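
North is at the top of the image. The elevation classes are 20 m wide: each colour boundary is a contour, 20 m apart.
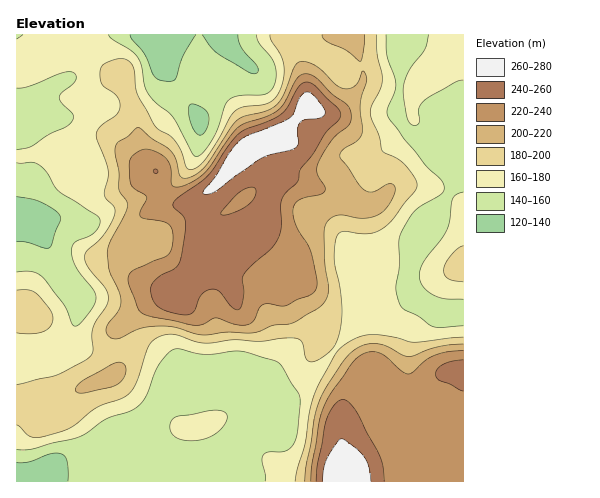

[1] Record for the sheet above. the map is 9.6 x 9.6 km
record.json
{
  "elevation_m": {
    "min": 120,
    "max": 280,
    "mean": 190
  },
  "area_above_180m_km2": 45.2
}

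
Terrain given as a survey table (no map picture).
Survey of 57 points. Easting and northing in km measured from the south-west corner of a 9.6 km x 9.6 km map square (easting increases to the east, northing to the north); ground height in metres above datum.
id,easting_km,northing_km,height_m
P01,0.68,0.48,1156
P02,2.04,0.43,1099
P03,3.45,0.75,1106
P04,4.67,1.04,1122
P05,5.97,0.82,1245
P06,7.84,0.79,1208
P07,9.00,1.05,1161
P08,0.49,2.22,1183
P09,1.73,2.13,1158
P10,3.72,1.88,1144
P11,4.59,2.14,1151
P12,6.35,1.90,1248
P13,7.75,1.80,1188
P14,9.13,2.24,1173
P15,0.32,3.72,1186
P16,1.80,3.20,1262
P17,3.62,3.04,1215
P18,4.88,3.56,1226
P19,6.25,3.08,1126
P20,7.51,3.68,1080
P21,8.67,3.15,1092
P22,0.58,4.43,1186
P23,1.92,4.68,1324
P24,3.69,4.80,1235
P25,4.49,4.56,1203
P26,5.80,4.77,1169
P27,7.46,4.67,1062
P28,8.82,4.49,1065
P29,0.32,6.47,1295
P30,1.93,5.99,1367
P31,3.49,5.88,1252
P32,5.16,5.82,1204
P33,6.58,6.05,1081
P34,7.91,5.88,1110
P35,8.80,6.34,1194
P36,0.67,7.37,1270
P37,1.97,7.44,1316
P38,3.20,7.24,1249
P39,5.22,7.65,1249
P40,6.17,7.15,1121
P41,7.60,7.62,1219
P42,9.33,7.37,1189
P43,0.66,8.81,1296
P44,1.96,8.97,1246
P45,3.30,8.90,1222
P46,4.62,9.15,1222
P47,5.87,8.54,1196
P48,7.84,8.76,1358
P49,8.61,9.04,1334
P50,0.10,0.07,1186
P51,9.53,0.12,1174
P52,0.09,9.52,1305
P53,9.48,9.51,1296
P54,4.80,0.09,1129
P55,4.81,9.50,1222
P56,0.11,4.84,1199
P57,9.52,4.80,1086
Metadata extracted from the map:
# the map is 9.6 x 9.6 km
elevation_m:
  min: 1040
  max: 1370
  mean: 1200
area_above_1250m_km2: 22.3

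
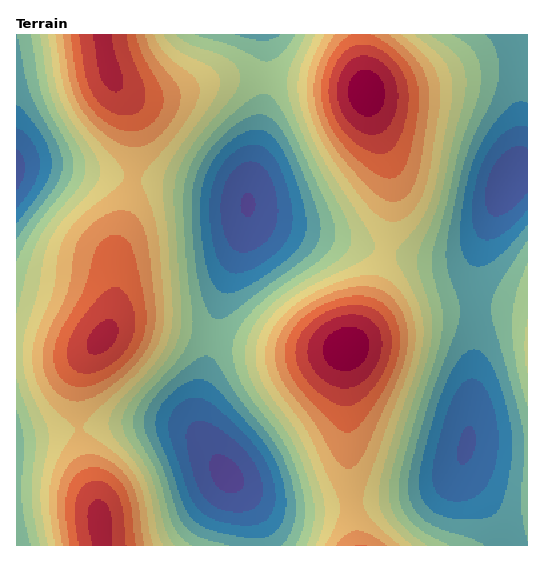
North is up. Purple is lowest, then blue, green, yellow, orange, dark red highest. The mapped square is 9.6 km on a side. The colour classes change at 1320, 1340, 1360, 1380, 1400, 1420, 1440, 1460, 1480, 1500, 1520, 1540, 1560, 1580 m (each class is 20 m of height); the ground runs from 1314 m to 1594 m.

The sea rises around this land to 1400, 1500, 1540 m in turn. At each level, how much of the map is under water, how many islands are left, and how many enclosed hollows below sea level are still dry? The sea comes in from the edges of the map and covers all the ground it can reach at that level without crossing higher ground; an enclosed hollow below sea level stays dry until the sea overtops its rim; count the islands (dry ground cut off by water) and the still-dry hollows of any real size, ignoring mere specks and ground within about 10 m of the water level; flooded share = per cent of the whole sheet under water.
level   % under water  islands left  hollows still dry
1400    22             0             1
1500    76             2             0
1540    91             3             0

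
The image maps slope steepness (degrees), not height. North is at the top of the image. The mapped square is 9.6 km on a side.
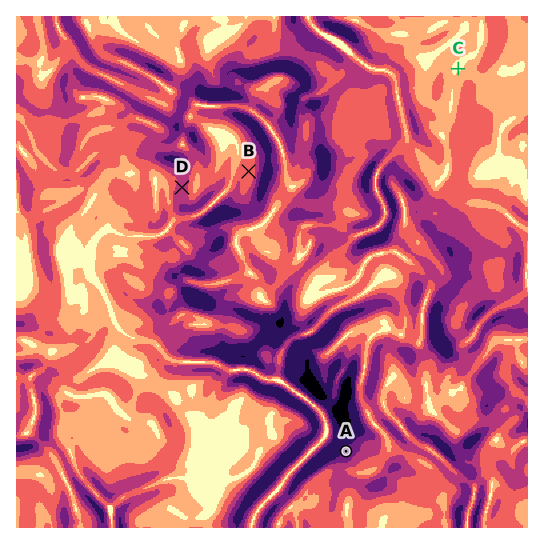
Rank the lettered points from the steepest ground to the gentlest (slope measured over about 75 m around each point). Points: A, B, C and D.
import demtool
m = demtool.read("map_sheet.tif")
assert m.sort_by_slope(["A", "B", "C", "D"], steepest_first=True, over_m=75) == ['A', 'D', 'B', 'C']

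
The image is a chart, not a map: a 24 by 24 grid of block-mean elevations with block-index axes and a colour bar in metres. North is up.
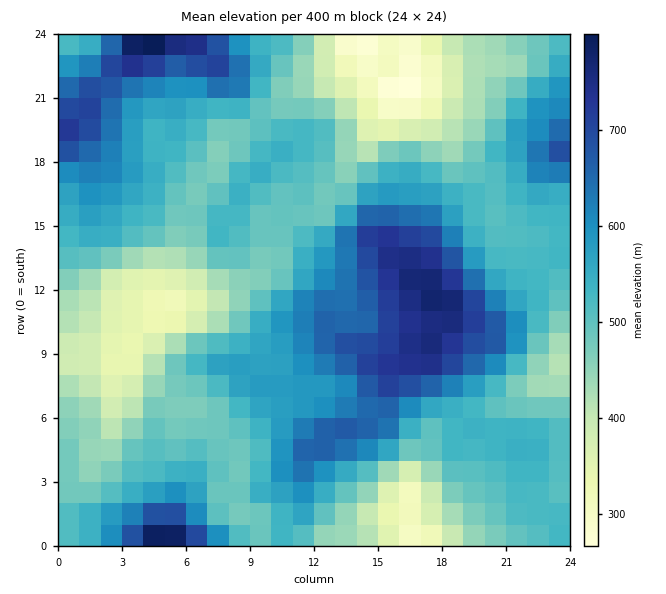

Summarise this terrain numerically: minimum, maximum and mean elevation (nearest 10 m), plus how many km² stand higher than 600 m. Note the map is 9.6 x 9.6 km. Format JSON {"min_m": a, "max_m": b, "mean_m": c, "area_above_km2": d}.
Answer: {"min_m": 260, "max_m": 830, "mean_m": 530, "area_above_km2": 21.7}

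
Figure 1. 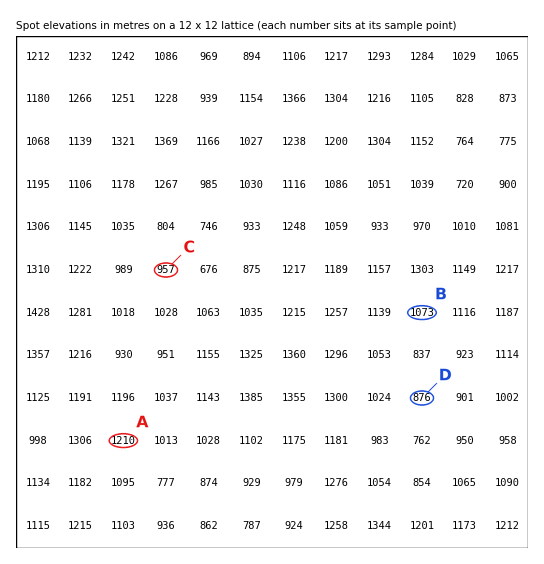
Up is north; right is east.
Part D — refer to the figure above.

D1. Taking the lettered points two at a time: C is below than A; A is above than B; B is above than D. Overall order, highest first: A B C D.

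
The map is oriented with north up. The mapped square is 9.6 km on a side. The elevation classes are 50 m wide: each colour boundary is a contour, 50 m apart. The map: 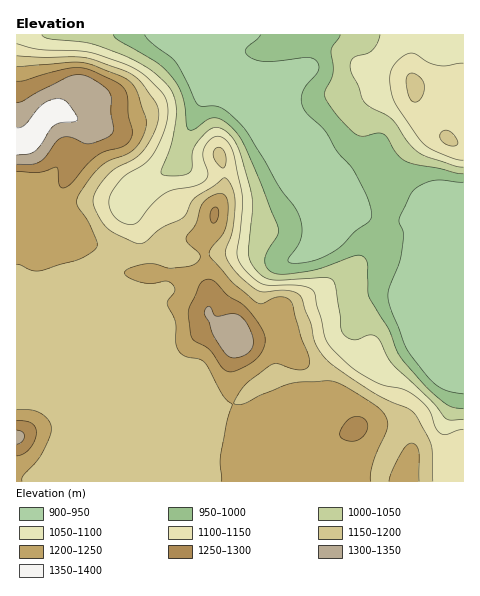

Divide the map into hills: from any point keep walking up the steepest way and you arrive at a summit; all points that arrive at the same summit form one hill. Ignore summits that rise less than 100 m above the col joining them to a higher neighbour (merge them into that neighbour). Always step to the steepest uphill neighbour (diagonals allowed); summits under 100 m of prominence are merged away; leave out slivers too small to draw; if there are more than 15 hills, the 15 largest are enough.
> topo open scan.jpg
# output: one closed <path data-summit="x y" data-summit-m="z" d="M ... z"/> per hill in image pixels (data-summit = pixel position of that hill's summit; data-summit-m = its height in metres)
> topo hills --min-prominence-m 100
<path data-summit="235 334" data-summit-m="1336" d="M241 75l31 76 0 5-20 11-32 7-23-1-10-5-8-7-10 8-31 18-11 12 0 9 6 14-1 17-6 9-17 12-7 8 5 16 0 197 338 1 3-16 4-6-2-1-4-11-1-21 11-32 8-44 0-84-13 0-6-4-2-6 0-17 5-7-2-21-11 0-39 11-11 0-24-8-18-38z"/><path data-summit="40 126" data-summit-m="1367" d="M218 34l-202 1 1 243 25 3 20-7 42-9 18-13 10-13 1-17-6-14 1-11 10-10 31-18 10-8 8 7 10 5 23 1 32-7 20-11 0-5-32-76-21-19z"/><path data-summit="416 87" data-summit-m="1161" d="M463 34l-243 0-1 22 16 12 108 109 18 38 24 8 11 0 50-12 0-4 5-4 13-3z"/><path data-summit="17 437" data-summit-m="1313" d="M103 265l-41 9-20 7-26-3 1 204 90-1 0-197-5-14z"/>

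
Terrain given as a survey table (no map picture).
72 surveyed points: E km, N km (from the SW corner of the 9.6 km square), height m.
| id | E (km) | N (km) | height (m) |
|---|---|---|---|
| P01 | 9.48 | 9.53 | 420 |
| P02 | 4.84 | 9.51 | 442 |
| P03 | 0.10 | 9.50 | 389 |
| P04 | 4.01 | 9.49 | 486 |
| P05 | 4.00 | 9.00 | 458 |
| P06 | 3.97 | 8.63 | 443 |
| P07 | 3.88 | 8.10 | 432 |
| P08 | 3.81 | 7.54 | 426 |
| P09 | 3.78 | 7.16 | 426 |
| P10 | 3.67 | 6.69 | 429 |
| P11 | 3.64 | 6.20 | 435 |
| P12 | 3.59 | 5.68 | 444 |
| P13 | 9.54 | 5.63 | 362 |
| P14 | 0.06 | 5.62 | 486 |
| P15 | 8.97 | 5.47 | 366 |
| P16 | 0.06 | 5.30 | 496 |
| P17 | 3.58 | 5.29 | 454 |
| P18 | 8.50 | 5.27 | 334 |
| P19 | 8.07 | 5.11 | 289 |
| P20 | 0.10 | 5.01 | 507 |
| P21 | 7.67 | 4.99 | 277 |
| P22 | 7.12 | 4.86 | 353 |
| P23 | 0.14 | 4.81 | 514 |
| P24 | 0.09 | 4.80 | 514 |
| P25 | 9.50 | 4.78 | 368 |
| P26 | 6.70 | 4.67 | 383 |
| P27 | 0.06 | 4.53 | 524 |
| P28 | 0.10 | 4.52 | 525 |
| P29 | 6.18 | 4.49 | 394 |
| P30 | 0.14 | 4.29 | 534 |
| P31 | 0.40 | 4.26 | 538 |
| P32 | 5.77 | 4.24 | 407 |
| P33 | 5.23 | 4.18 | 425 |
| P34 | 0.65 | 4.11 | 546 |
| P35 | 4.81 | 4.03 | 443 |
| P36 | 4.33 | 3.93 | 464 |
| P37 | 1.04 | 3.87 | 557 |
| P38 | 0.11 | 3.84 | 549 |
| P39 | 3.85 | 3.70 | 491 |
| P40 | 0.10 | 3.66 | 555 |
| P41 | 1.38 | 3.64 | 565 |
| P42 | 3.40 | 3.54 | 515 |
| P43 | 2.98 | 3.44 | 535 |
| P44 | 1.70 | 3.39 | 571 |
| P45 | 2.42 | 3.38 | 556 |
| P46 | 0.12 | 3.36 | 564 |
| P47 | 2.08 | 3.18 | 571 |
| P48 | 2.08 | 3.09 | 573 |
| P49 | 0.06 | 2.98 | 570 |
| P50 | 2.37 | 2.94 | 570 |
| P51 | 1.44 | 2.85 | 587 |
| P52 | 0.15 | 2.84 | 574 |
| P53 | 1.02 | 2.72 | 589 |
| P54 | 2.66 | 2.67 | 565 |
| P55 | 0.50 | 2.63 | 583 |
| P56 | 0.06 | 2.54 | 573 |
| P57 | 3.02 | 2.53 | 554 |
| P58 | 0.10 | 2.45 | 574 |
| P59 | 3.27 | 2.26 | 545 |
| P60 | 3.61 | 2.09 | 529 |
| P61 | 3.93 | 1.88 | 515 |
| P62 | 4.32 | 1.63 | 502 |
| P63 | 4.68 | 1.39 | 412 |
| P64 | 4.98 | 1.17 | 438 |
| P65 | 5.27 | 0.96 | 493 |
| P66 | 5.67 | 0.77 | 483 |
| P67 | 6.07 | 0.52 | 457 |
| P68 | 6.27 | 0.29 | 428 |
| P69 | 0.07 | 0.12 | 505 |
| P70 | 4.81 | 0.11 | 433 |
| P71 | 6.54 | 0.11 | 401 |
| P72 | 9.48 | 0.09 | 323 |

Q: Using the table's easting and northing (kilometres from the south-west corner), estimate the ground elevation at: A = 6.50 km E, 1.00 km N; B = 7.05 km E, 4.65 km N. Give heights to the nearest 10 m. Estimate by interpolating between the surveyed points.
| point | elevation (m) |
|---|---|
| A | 520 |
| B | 340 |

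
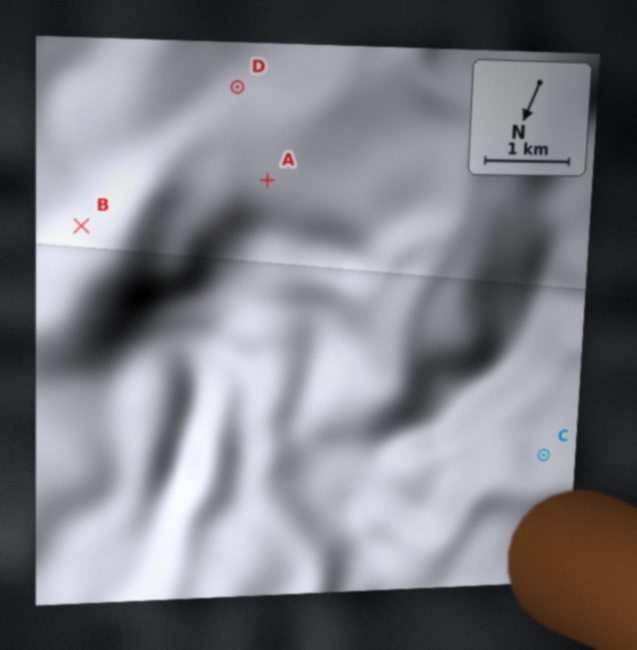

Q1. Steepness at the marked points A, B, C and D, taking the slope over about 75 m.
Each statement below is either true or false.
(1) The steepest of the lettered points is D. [false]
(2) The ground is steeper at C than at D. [true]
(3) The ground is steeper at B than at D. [true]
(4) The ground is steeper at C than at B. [true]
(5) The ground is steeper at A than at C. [false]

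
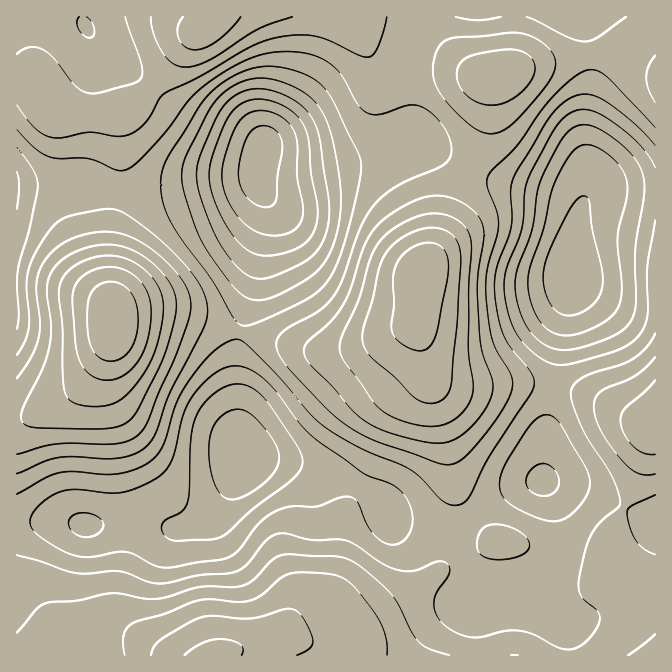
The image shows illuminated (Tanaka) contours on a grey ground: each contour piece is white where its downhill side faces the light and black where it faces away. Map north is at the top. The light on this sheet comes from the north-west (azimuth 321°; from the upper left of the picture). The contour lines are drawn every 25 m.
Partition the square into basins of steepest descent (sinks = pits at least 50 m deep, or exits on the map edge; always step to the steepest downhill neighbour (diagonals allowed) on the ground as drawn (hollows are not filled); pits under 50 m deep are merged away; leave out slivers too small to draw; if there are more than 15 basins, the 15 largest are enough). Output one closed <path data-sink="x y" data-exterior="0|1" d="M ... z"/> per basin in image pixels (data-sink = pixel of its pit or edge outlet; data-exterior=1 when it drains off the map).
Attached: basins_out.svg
<path data-sink="262 150" data-exterior="0" d="M655 16l-638 0-1 402 4 1 15-5 39-21 14-15 16-25 9-20 1-13 13-6 10-1 40 1 55 17 83 20 23 0 24-5 53-22 4-6 2-10 2-36 15-27 20-57 23-46 7-24 1-30 4-10 17-7 30-8 57-9 30 4 28 11z"/><path data-sink="572 272" data-exterior="0" d="M609 54l-29 2-40 7-30 8-17 7-4 10-1 30-7 24-23 46-20 57-15 27-2 38-3 18 18 77 12 38 8 47 15 28 21 20 12 4-12 2-54 27-23 18-38 24-16 14-15 27 1 2 309-1 0-585-19-9z"/><path data-sink="245 462" data-exterior="0" d="M165 313l-28 0-20 5-4 5 0 10-4 10-21 35-24 21-29 15-19 6 1 236 21 0 10-16 9-9 15-7 10-1 18 0 18 5 52 28 54 0 13-7 41-11 20 1 49 14 14-26 16-14 38-24 23-18 54-27 12-2-12-4-16-14-12-16-6-13-10-52-29-106-1-18-3 5-10 5-43 17-24 5-23 0-83-20-33-12z"/>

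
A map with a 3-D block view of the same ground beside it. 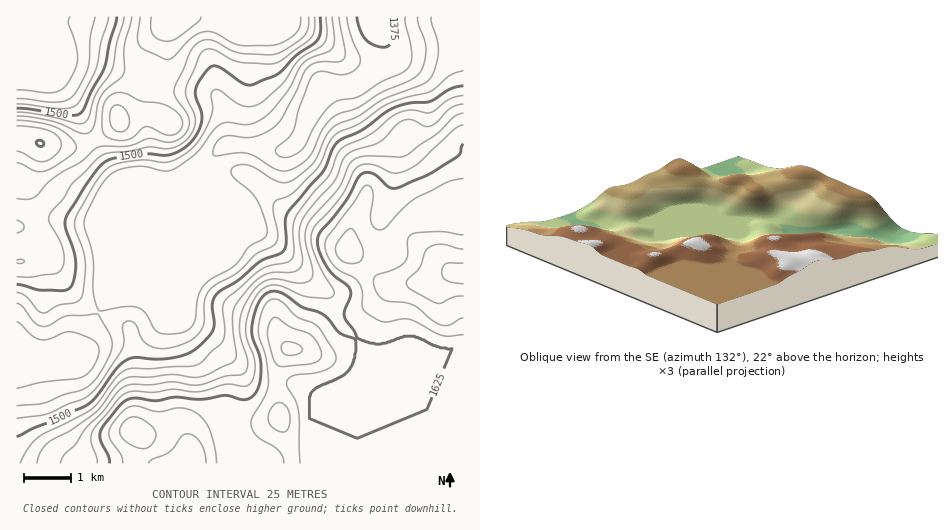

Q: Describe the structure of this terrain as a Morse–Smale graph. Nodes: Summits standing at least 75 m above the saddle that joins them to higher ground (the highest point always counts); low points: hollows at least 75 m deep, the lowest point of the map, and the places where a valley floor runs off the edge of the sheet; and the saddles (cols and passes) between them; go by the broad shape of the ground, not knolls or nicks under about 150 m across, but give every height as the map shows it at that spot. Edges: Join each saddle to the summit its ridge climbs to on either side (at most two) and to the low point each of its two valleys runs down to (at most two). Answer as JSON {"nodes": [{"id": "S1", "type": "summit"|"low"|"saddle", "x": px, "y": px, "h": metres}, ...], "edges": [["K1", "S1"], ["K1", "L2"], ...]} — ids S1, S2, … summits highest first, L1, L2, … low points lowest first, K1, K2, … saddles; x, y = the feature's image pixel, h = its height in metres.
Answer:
{"nodes": [
{"id": "S1", "type": "summit", "x": 462, "y": 274, "h": 1734},
{"id": "S2", "type": "summit", "x": 290, "y": 349, "h": 1705},
{"id": "S3", "type": "summit", "x": 40, "y": 144, "h": 1626},
{"id": "L1", "type": "low", "x": 374, "y": 25, "h": 1365},
{"id": "L2", "type": "low", "x": 36, "y": 67, "h": 1413},
{"id": "K1", "type": "saddle", "x": 356, "y": 340, "h": 1625},
{"id": "K2", "type": "saddle", "x": 91, "y": 140, "h": 1559},
{"id": "K3", "type": "saddle", "x": 98, "y": 312, "h": 1450},
{"id": "K4", "type": "saddle", "x": 211, "y": 159, "h": 1426}],
"edges": [["K1", "S1"], ["K1", "S2"], ["K1", "L1"], ["K2", "S3"], ["K2", "L1"], ["K2", "L2"], ["K3", "S2"], ["K3", "S3"], ["K3", "L1"], ["K4", "S1"], ["K4", "S3"], ["K4", "L1"]]}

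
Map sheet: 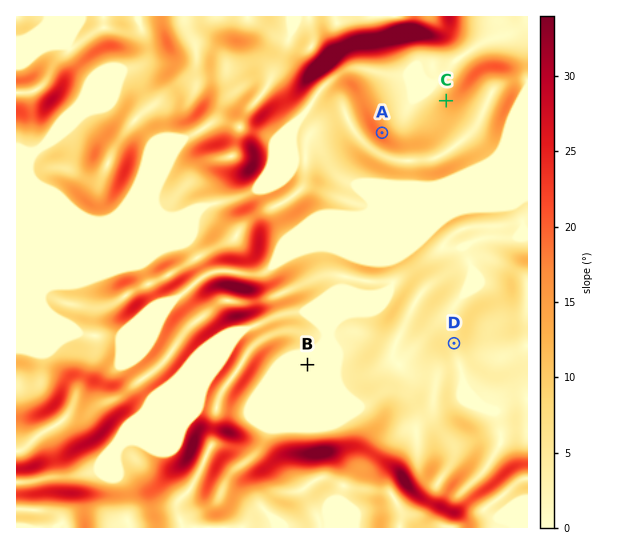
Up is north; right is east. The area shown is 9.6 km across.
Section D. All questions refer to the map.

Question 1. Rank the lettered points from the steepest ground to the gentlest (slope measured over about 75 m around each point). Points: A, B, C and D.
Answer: A C D B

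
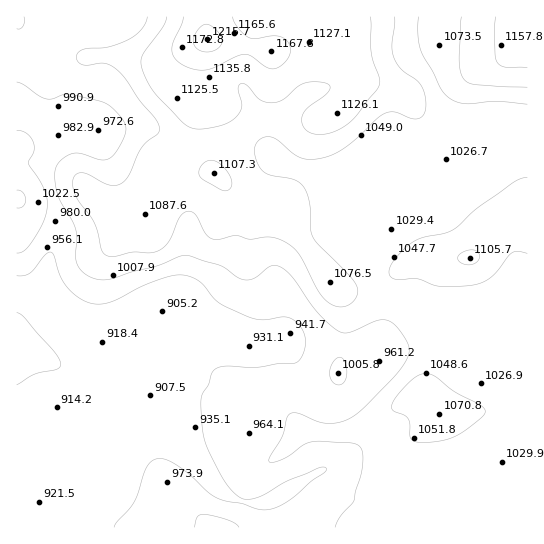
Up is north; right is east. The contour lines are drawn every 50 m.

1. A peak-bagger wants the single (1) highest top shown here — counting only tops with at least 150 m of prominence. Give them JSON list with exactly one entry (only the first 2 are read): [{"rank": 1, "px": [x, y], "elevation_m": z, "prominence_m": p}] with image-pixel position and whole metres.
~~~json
[{"rank": 1, "px": [207, 39], "elevation_m": 1216, "prominence_m": 337}]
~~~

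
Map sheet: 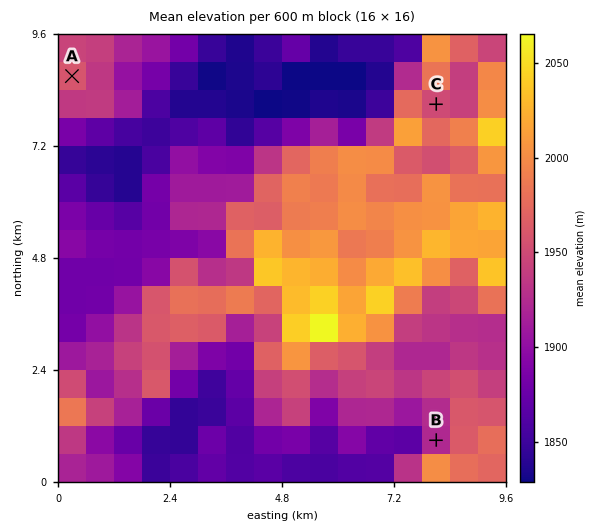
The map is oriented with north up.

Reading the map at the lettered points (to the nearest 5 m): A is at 1960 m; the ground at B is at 1920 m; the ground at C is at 1945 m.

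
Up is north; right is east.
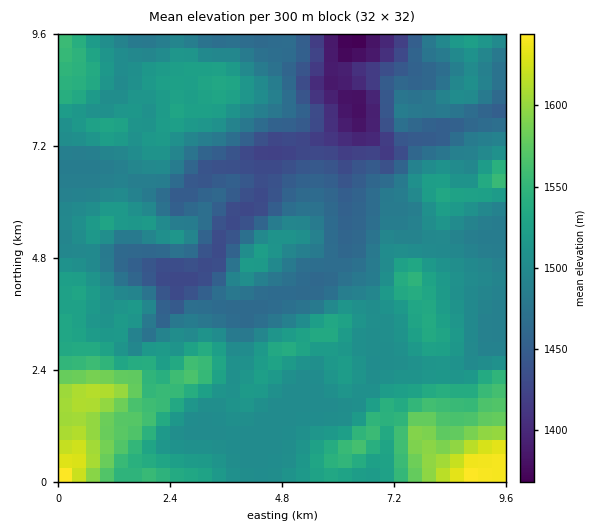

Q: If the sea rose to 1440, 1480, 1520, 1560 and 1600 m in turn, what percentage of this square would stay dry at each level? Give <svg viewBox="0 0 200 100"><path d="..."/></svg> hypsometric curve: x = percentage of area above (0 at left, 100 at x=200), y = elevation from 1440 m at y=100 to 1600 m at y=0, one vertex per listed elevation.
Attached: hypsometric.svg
<svg viewBox="0 0 200 100"><path d="M180 100l-39-25-86-25-38-25-10-25"/></svg>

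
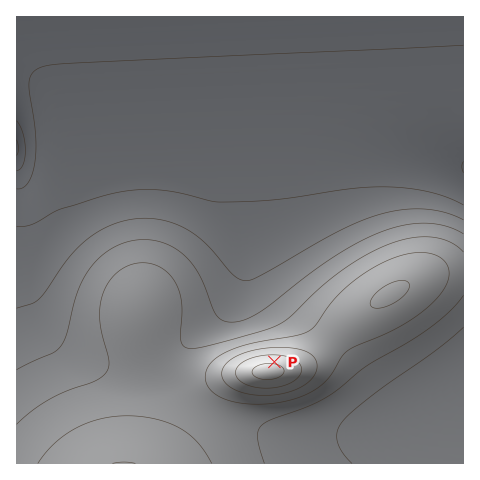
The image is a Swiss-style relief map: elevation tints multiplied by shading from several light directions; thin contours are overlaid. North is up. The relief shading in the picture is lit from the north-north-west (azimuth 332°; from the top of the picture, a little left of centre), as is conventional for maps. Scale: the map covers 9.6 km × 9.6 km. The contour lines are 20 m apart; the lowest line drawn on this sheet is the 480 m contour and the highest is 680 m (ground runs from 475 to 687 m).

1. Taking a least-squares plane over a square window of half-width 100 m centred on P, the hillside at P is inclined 5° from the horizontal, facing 7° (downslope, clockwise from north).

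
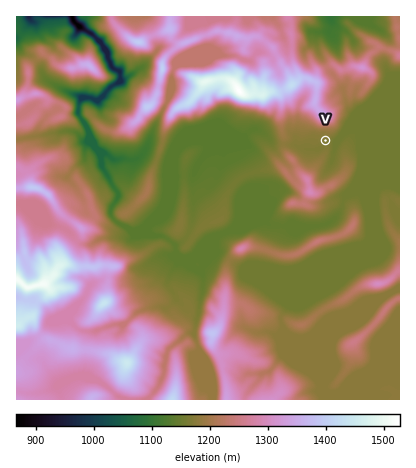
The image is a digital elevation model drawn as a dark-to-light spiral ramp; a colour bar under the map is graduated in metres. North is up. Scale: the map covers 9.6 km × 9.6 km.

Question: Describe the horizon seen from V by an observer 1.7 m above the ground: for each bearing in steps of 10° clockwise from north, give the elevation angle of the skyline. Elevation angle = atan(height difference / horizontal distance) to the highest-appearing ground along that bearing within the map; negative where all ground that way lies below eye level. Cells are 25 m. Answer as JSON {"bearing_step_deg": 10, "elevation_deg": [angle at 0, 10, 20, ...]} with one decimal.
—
{"bearing_step_deg": 10, "elevation_deg": [17.5, 14.5, 9.6, 5.6, 2.8, 0.8, -0.4, -0.4, -0.4, -0.4, -0.4, -0.4, -0.0, 0.6, 1.2, 1.7, 2.1, 2.9, 2.9, 4.5, 5.3, 5.6, 4.1, 3.1, 3.6, 2.5, 1.6, 0.7, 2.9, 4.6, 8.3, 8.7, 8.0, 9.0, 11.7, 16.5]}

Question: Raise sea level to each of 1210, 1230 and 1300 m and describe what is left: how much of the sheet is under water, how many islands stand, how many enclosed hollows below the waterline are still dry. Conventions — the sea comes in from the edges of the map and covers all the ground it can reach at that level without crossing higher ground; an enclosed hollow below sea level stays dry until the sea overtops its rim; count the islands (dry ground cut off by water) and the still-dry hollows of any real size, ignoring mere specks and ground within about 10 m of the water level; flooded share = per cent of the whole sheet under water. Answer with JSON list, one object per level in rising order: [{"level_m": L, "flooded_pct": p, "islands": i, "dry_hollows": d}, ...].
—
[{"level_m": 1210, "flooded_pct": 55, "islands": 4, "dry_hollows": 0}, {"level_m": 1230, "flooded_pct": 61, "islands": 3, "dry_hollows": 0}, {"level_m": 1300, "flooded_pct": 81, "islands": 1, "dry_hollows": 0}]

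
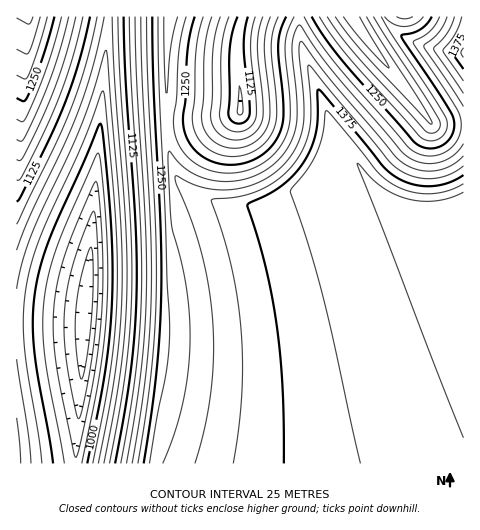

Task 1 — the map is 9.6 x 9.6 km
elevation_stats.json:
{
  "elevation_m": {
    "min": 880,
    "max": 1445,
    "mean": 1255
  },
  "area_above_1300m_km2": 44.1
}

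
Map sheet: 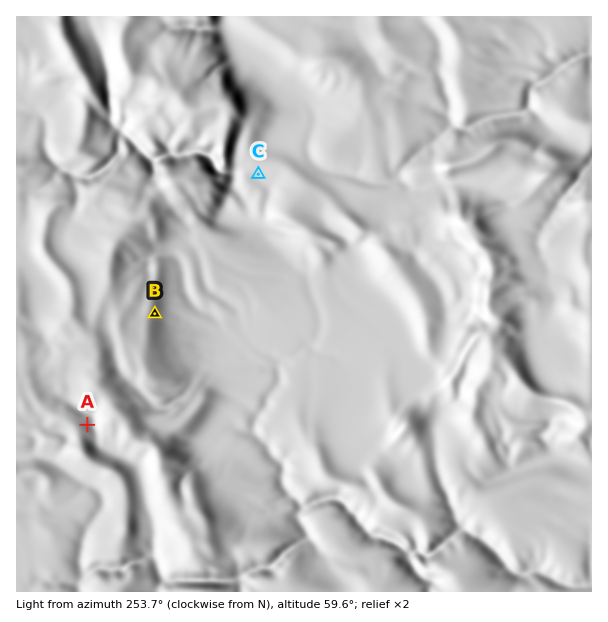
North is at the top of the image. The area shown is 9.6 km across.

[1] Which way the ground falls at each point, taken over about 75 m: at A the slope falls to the E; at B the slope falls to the E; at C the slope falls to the S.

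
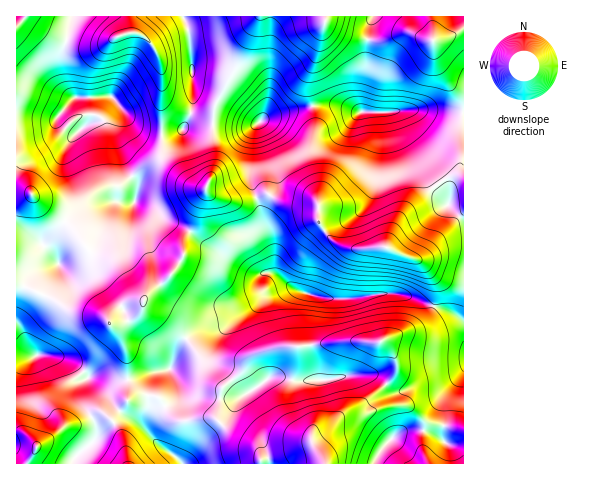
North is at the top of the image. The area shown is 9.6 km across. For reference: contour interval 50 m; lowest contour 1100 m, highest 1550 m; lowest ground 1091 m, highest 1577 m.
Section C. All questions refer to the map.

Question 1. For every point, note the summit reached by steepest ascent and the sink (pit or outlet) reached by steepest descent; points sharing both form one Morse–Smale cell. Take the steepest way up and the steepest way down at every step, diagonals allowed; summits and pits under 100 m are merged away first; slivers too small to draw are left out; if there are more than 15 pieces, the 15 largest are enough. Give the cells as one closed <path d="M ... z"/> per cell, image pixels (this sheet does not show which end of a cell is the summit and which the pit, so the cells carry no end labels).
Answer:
<path d="M292 288l-26 8-11 10-25 16-8 3-16 3-14 6-11 10-11 24 6 13-1 15-9 10-12 8-7 14 10 15 21 15 4 6 78 0-1-15-7-6-24-13-11-11 4-30 23-20 4-11 8-5 27-7 24 0 43-6 20 3 13-1 9 8 6 17-4 9-15 14-18 14-14 6-7 7 7-3 18 0 25-8 16 0 22 17 36 5-1-108-16-10-48-16-21 0-23 4-28 0-21-4z"/><path d="M354 340l-47 6-24 0-32 10-7 13-23 20-4 30 11 11 24 13 7 6 3 15 201 0 1-34-36-7-22-17-16 0-25 8-18 0-10 5 10-9 14-6 18-14 15-14 4-9-6-17-9-8-13 1z"/><path d="M337 105l-25 1 3 26-5 25 8 30 0 35 17 20 9 5 13 2 29-2 10-24 14-16 36-29 12-2 6 3 0-66-38-4-70 3z"/><path d="M111 96l-18 2-3 25-20 18 0 9 16 30 1 15-22 27 13 12 14 20 20 9 9 9 9 16 14 13 4-8 14-10 19-21 3-9 0-14 12-17 3-16 7-17-16-5-26-26-2-6-1-18-13-1-12-6z"/><path d="M207 191l-8 15-3 16-12 17 0 14-8 16-14 14-14 10-4 5-3 13-7 6-11 6-13 2 9 7 7 17 3 31 23-8 17-2 9-22 14-14 14-6 19-4 30-18 11-10 26-9-17-15-1-24-11-23-5-25-5-2-9 4-16-2-13-3z"/><path d="M372 16l-189 0 7 20 3 47-1 27-4 12 7-2 54 7 20-11 43-10-3-29 9-27 6-26 22 11 22 4z"/><path d="M270 194l-6 0-8 5 7 26 10 18 1 26 5 7 18 14 30 8 28 0 23-4 21 0 48 16 17 10-1-78-18 3-17 11-9 4-16-5-17-8-37 1-14-6-10-10-7-10 0-17-31-1z"/><path d="M463 30l-14 7-14 3-12-2-12-6-6 0-20 8-16-1-3 13 0 18-6 22 1 19 35 1 30-3 37 4z"/><path d="M134 32l-16 4-13 8-10 2-28-6-7 17 3 25 4 9 8 7 36-2 25 31 12 6 13 1 0-72-10-19-10-8z"/><path d="M92 98l-17 0-19 21-40-4 0 77 15 1 15 15 18 13 23-26-1-15-16-30 0-9 20-18z"/><path d="M182 16l-109 0-7 24 16 5 13 1 10-2 13-8 13-4 14 5 9 10 7 15 1 72 19-4 5-6 6-14 1-27-3-47-4-14z"/><path d="M195 120l-6 1-10 11-17 2 0 18 2 6 26 26 16 5 9 8 20 5 9 0 12-4-5-17 0-16 2-33 3-7-11 2z"/><path d="M312 106l-43 10-14 10-3 14-1 41 6 16 13-3 17 10 31 0 0-17-8-30 5-25 0-16z"/><path d="M45 295l-23 28 1 11 11 20 1 2 11-2 18 4 11 6 13 14 11-3 17 5 11 0-1-31-7-17-12-13-10-4-26-4z"/><path d="M67 222l-7 6-9 16 7 16 0 6-15 28 28 17 31 5 5 3 3 5 13-1 11-6 7-6 2-11-13-12-9-16-10-10-15-6-8-6-10-16z"/>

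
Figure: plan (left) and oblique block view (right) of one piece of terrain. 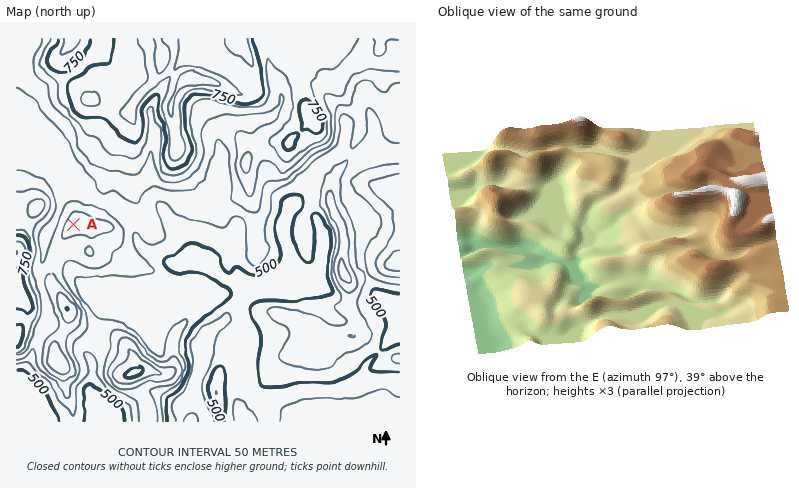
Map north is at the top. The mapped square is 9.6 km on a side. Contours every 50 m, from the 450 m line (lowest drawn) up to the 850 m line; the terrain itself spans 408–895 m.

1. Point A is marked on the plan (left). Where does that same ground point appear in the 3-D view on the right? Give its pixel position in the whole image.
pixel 608 158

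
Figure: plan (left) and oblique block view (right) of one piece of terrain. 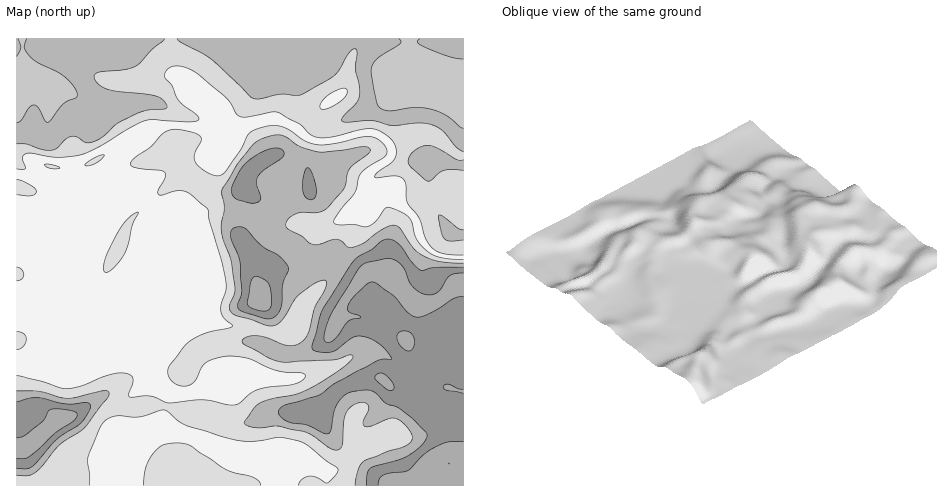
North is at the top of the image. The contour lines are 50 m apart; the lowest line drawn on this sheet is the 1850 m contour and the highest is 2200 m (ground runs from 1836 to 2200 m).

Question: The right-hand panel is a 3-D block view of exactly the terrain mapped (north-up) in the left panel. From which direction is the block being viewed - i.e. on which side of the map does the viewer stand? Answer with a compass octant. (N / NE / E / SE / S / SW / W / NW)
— SW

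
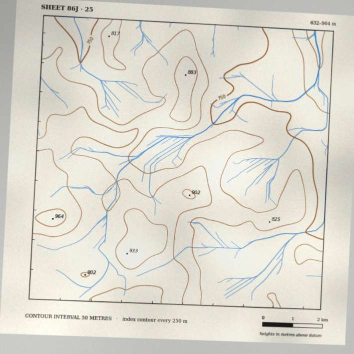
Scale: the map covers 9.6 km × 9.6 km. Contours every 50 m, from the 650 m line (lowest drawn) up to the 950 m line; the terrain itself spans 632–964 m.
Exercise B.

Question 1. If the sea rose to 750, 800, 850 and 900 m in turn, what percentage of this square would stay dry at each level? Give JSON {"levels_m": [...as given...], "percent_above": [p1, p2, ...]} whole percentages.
{"levels_m": [750, 800, 850, 900], "percent_above": [87, 49, 28, 7]}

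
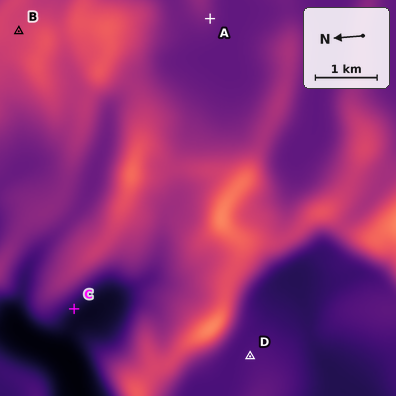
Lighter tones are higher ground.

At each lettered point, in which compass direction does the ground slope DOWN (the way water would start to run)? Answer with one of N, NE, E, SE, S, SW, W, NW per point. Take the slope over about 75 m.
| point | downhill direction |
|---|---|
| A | SW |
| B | NE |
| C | SW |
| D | NE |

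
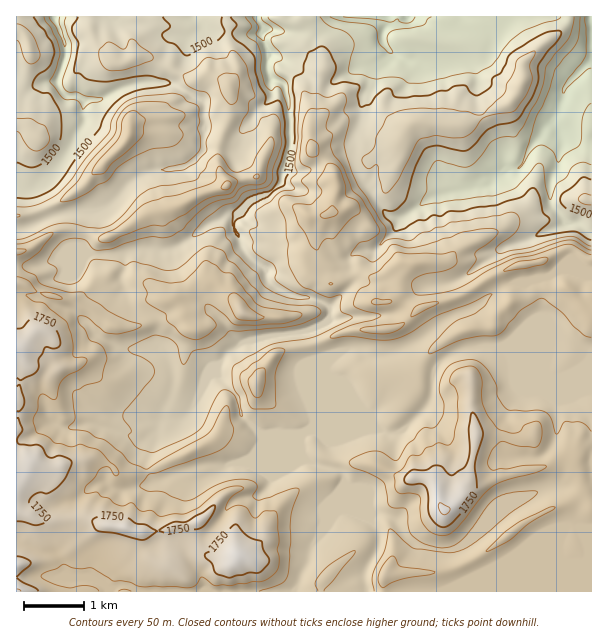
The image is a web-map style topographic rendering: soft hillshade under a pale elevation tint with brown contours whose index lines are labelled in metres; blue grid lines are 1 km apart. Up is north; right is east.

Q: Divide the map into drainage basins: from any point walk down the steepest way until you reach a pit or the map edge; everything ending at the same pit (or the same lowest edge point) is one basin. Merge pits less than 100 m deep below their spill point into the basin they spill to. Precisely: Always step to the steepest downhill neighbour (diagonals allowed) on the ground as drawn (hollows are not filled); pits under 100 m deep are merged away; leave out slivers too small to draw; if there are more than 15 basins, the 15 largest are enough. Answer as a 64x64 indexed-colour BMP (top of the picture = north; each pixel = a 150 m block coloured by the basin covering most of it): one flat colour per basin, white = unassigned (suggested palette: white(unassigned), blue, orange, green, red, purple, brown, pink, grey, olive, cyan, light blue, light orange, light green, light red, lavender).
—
<image width="64" height="64" href="data:image/bmp;base64,Qk12CAAAAAAAAHYAAAAoAAAAQAAAAEAAAAABAAQAAAAAAAAIAAATCwAAEwsAABAAAAAAAAAA////ALR3HwAOf/8ALKAsACgn1gC9Z5QAS1aMAMJ34wB/f38AIr28AM++FwDox64AeLv/AIrfmACWmP8A1bDFABERERERERERERERERERERERERERERERERERERERERERERERERERERERERERERERERERERERERERERERERERERERERERERERERERERERERERERERERERERERERERERERERERERERERERERERERERERERERERERERERERERERERERERERERERERERERERERERERERERERERERERERERERERERERERERERERERERERERERERERERERERERERERERERERERERERERERERERERERERERERERERERERERERERERERERERERERERERERERERERERERERERERERERERERERERERERERERERERERERERERERERERERERERERERERERERERERERERERERERERERERERERERERERERERERERERERERERERERERERERERERERERERERERERERERERERERERERERERERERERERERERERERERERERERERERERERERERERERERERERERERERERERERERERERERERERERERERERERERERERERERERERERERERERERERERERERERERERERERERERERERERERERERERERERERERERERERERERERERERERERERERERERERERERERERERERERERERERERERERERERERERERERERERERERERERERERERERERERERERERERERERERERERERERERERERERERERERERERERERERERERERERERERERERERERERERERERERERERERERERERERERERERERERERERERERERERERERERERERERERERERERERERERERERERERERERERERERERERERERERERERERERERERERERERERERERERERERERERERERERERERERERERERERERERERERERERERERERERERERERERERERERERERERERERERERERERERERERERERERERERERERERERERERERERERERERERERERERERERERERERERERERERERERERERERERERERERERERERERERERERERERERERERERERERERERERERERERERERERERERERERERERERERERERERERERERERERERERERERERERERERERERERERERERERERERERERERERERERERERERERERERERERERERERERERERERERERERERERERERERERERERERERERERERERERERERERERERERERERERERERERERERERERERERERERERERERERERERERERERERERERERERERERERERERERERERERERERERERERERERERERERERERERERERERERERERERERERERERERERERERERERERERERERERERERERERERERERERERERERERERERERERERERERERERERERERERERERERERERERERERERERERERERERERERERERERERERERERERERERERERERERERERERERERERERERERERERERERERERERERERERERERERERERERERERERERERERERERERERERERERERERERERERERERERERERERERERERERERERERERERERERERERERERERERERERERERERERERERERERERERERERERERERERERERERERERERERERERERERERERERERERERERERERERERERERERERERERERERERERERERERERERERERERERERERERERERERERERETMxERERERERERERERERERERERERERERERERERERERERMzMxEREREREREREREREREREREREREREREREREREREREzMzMxERERERERERERERERERERERERERERERERERERETMzMzMRERERERERERERERERERERERERERERERERERERMzMzMzEREREREREREREREREREREREREREREREREREREzMzMzMxERERERERERERERERIRERERERERERERERERETMzMzMzMRERERERERERERERIiIiERERERERERERERERMzMzMzMzERERERERERERERIiIiIiEREREREREREREREzMzMzMzMREREREREREREREiIiIiIhERERERERERERETMzMzMzMzERERERERERERESIiIiIiERERERERERERERMzMzMzMzMxERERERERERERIiIiIiIiIiIiEREREREREzMzMzMzMzMzEREREREREREiIiIiIiIiIiIiERERERETMzMzMzMzMzMxERERERERESIiIiIiIiIiIiIiERERERMzMzMzMzMzMzMRERERERERIiIiIiIiIiIiIiIhEREREzMzMzMzMzMzMzERERERERESIiIiIiIiIiIiIiERERETMzMzMzMzMzMxERERERERERIiIiIiIiIiIiIiIRERERMzMzMzMzMzMxEREREREREREiIiIiIiIiIiIiIhEREREzMzMzMzEREREREREREREREiIiIiIiIiIiIiIiIRERETMzMzMxEREREREREREREREiIiIiIiIiIiIiIiIiERERMzMzMzERERERERERERERESIiIiIiIiIiIiIiIiIhEREzMzMzERERERERERERERERIiIiIiIiIiIiIiIiIiIhETMzMzMREREREREREREREREiIiIiIiIiIiIiIiIiIiER"/>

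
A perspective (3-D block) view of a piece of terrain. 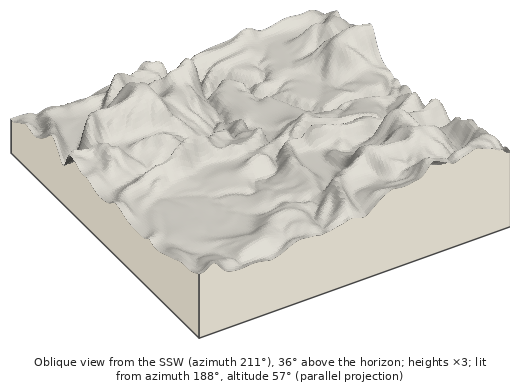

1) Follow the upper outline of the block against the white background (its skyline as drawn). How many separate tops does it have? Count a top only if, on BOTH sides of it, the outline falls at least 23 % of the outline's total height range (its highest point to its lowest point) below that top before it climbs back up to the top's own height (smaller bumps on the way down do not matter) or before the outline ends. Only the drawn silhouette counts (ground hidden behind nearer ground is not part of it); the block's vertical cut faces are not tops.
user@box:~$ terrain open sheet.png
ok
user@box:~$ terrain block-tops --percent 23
1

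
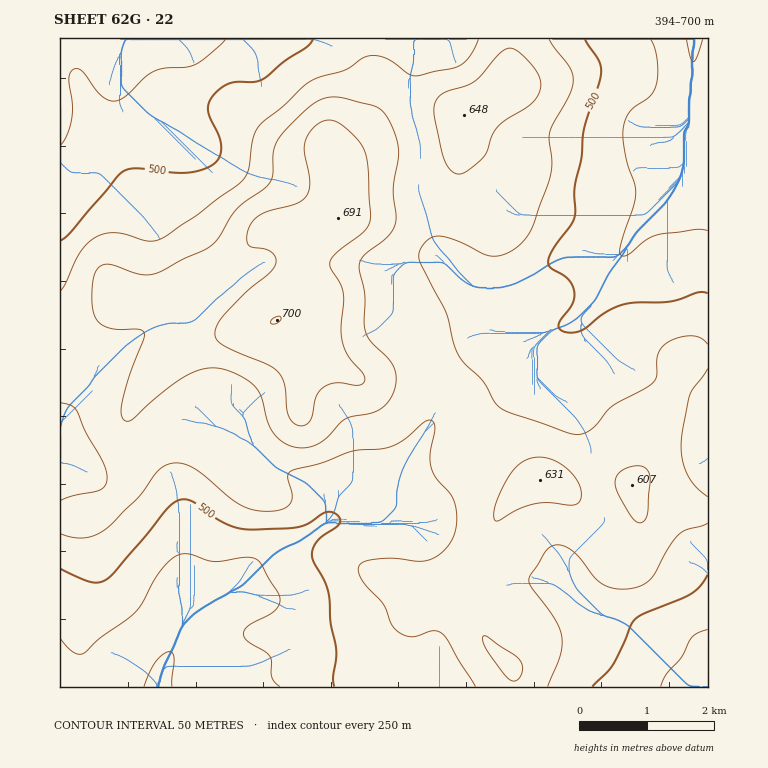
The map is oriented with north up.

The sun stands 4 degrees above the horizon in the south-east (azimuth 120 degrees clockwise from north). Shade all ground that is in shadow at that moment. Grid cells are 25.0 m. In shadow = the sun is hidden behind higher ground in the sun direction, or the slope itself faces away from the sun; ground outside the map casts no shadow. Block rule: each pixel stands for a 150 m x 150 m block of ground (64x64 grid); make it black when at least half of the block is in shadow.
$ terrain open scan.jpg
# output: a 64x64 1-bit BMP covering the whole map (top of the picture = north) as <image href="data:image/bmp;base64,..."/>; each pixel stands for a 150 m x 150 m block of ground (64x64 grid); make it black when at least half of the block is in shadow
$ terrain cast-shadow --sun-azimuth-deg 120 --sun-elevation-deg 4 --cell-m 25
<image width="64" height="64" href="data:image/bmp;base64,Qk0+AgAAAAAAAD4AAAAoAAAAQAAAAEAAAAABAAEAAAAAAAACAAATCwAAEwsAAAIAAAAAAAAA////AAAAAAAAAABgAAAAAAAAAPAAAAAAAAAB+AAAAAAAAAH4AAAAAAAAAfgBgAAAAAAA+AMAAAAAAADwAAAAAAAAAfAAAAAAAAAB8AAAAAAAAAHwAAAAAAAAAOAMAAAAAAAAAA4AAAAAAAAAHwAAAAAAAPA/gAAAAAAA8D+AAAAAAABgH8AAAAAAAAAfwAAAAAAAAAfgAADAAAAAA+AAAMAAAAAB+AAAwAAAAAH8AACAAAAAAP4AAAAAAAAA/gAAAAAAAAB8AAAAAAAAAAAAACAADAAAAAAAMAA8AAAAAAA8AD4AAAAAABwAfgAAAAAADgB8AAAAAAAHADAAAAAAAAAAAAAAAAAAAAAAAAAAAAAAAAAAAAAAAAAAAAAAAAAAAAHAAAAAAADAA/AAAAAGAOAD+AAAAAYM8AH8AAAAAwzwMP4AAAAADPD4PgAAAAAA8f4AAAAAAADx/4AAAAAAAPP/wAAAAAAA///AAAAAAAD//+AAAAAAAP//+EAAAAAA////4AAAAADz///gAAAAAOP//+AAAAAAA///wAAAAAAH///AAAAAAAf//8AEAAAAB///wAwAAAAP///AHgAAAAf//8AeAAAAA///4D4AAAAB///gPwAAAAD//+B/wAAAAf//8H/gAAAD///w//AAAAP///D/8AAAB///8H/wAAAH///wP/AAAA=="/>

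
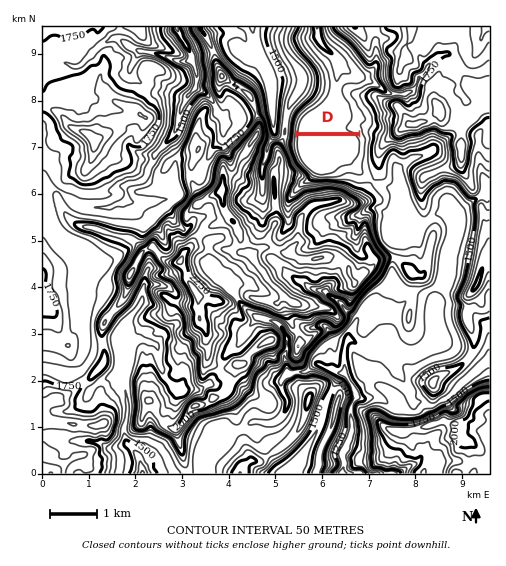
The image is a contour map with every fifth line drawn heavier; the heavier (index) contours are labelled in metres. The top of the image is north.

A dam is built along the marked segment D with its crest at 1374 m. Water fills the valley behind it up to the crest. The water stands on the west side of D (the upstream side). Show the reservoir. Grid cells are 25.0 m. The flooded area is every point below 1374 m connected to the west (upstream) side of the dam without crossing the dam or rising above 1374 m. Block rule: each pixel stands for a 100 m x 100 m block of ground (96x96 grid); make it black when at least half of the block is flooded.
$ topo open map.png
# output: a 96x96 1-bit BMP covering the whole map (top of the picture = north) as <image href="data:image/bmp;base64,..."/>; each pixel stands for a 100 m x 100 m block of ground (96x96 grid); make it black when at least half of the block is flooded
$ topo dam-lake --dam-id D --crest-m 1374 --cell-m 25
<image width="96" height="96" href="data:image/bmp;base64,Qk2+BAAAAAAAAD4AAAAoAAAAYAAAAGAAAAABAAEAAAAAAIAEAAATCwAAEwsAAAIAAAAAAAAA////AAAAAAAAAAAAAAAAAAAAAAAAAAAAAAAAAAAAAAAAAAAAAAAAAAAAAAAAAAAAAAAAAAAAAAAAAAAAAAAAAAAAAAAAAAAAAAAAAAAAAAAAAAAAAAAAAAAAAAAAAAAAAAAAAAAAAAAAAAAAAAAAAAAAAAAAAAAAAAAAAAAAAAAAAAAAAAAAAAAAAAAAAAAAAAAAAAAAAAAAAAAAAAAAAAAAAAAAAAAAAAAAAAAAAAAAAAAAAAAAAAAAAAAAAAAAAAAAAAAAAAAAAAAAAAAAAAAAAAAAAAAAAAAAAAAAAAAAAAAAAAAAAAAAAAAAAAAAAAAAAAAAAAAAAAAAAAAAAAAAAAAAAAAAAAAAAAAAAAAAAAAAAAAAAAAAAAAAAAAAAAAAAAAAAAAAAAAAAAAAAAAAAAAAAAAAAAAAAAAAAAAAAAAAAAAAAAAAAAAAAAAAAAAAAAAAAAAAAAAAAAAAAAAAAAAAAAAAAAAAAAAAAAAAAAAAAAAAAAAAAAAAAAAAAAAAAAAAAAAAAAAAAAAAAAAAAAAAAAAAAAAAAAAAAAAAAAAAAAAAAAAAAAAAAAAAAAAAAAAAAAAAAAAAAAAAAAAAAAAAAAAAAAAAAAAAAAAAAAAAAAAAAAAAAAAAAAAAAAAAAAAAAAAAAAAAAAAAAAAAAAAAAAAAAAAAAAAAAAAAAAAAAAAAAAAAAAAAAAAAAAAAAAAAAAAAAAAAAAAAAAAAAAAAAAAAAAAAAAAAAAAAAAAAAAAAAAAAAAAAAAAAAAAAAAAAAAAAAAAAAAAAAAAAAAAAAAAAAAAAAAAAAAAAAAAAAAAAAAAAAAAAAAAAAAAAAAAAAAAAAAAAAAAAAAAAAAAAAAAAAAAAAAAAAAAAAAAAAAAAAAAAAAAAAAAAAAAAAAAAAAAAAAAAAAAAAAAAAAAAAAAAAAAAAAAAAAAAAAAAAAAAAAAAAAAAAAAAAAAAAAAAAAAAAAAAAAAAAAAAAAAAAAAAAAAAAAAAAAAAAAAAAAAAAAAAAAAAAAAAAAAAAAAAAAAAAAAAAAAAPwAAAAAAAAAAAAAAf/AAAAAAAAAAAAAA//AAAAAAAAAAAAAB//AAAAAAAAAAAAAB//AAAAAAAAAAAAAD//gAAAAAAAAAAAAD//gAAAAAAAAAAAAD//gAAAAAAAAAAAAB//AAAAAAAAAAAAAAAAAAAAAAAAAAAAAAAAAAAAAAAAAAAAAAAAAAAAAAAAAAAAAAAAAAAAAAAAAAAAAAAAAAAAAAAAAAAAAAAAAAAAAAAAAAAAAAAAAAAAAAAAAAAAAAAAAAAAAAAAAAAAAAAAAAAAAAAAAAAAAAAAAAAAAAAAAAAAAAAAAAAAAAAAAAAAAAAAAAAAAAAAAAAAAAAAAAAAAAAAAAAAAAAAAAAAAAAAAAAAAAAAAAAAAAAAAAAAAAAAAAAAAAAAAAAAAAAAAAAAAAAAAAAAAAAAAAAAAAAAAAAAAAAAAAAAAAAAAAAAAAAAAAAAAAAAAAAAAAAAAAAAAAAAAAAAAAAAAAAAAAAAAAAAAAAAAAAAA="/>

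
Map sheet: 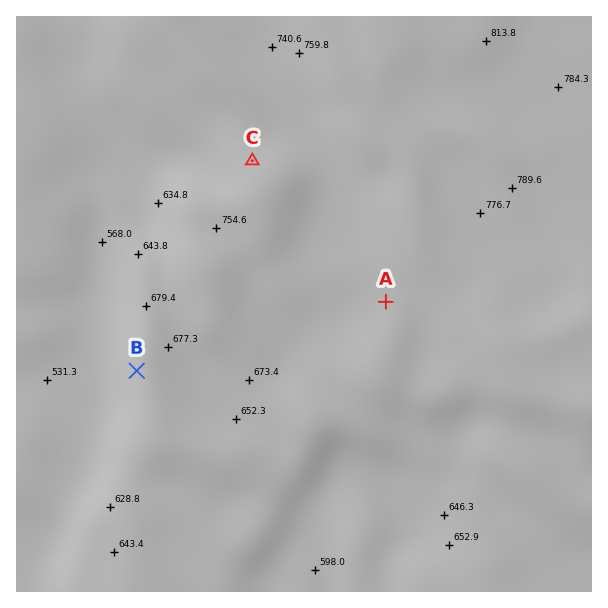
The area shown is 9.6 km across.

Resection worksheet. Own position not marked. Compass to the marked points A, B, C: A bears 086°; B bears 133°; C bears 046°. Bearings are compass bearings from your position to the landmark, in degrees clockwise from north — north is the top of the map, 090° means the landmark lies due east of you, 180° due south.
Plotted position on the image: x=85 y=323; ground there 540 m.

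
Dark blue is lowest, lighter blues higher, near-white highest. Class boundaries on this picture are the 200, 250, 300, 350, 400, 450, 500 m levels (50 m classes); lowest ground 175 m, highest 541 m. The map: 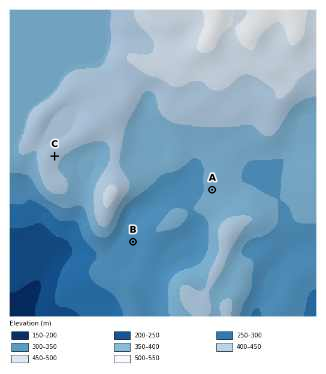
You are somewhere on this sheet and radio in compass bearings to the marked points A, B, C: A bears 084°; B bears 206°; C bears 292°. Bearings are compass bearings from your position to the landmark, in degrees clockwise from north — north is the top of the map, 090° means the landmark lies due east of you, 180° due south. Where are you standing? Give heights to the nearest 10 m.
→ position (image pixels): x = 155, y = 196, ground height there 320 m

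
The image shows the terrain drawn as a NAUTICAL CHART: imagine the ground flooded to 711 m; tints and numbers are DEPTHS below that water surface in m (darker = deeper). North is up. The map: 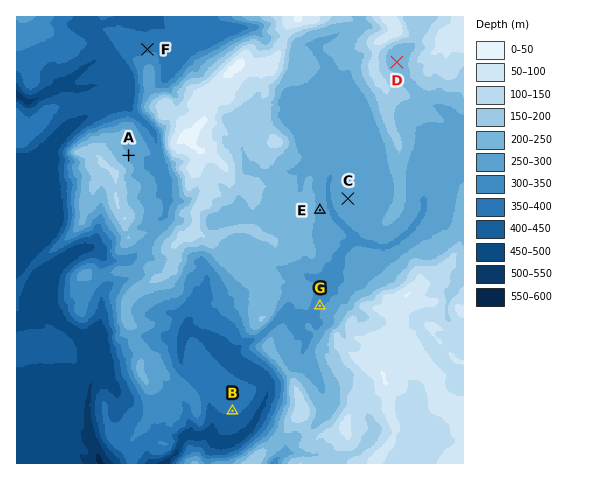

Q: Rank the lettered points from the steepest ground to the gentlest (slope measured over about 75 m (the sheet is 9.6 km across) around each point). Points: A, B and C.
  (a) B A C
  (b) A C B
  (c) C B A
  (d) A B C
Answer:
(d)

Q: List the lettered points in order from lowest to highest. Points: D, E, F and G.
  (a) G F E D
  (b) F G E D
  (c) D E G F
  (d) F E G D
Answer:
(b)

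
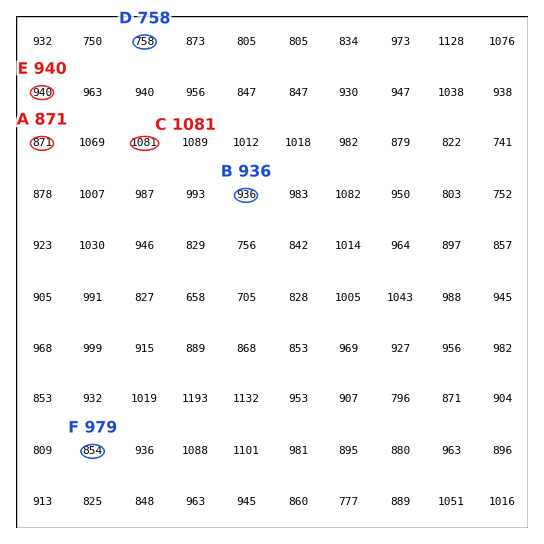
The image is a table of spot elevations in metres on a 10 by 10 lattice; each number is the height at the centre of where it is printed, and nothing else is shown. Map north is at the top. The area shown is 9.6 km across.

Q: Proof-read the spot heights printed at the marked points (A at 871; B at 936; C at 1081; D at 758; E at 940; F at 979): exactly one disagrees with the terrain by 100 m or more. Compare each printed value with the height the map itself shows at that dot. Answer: F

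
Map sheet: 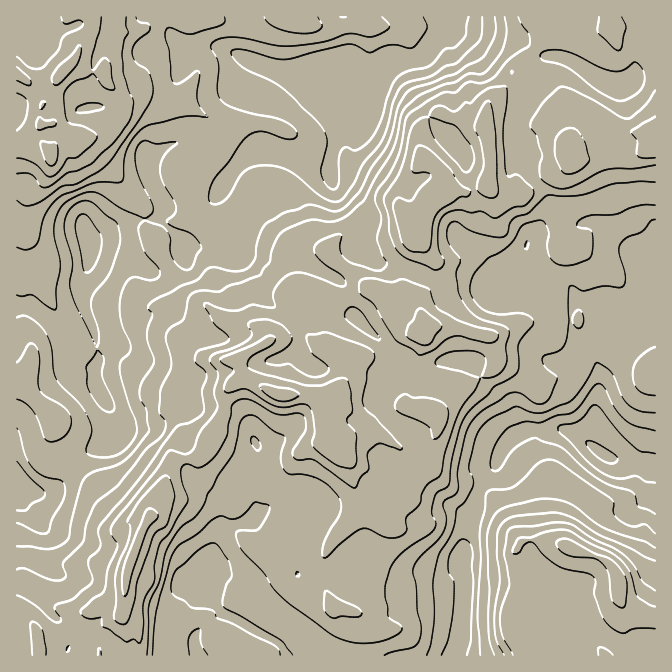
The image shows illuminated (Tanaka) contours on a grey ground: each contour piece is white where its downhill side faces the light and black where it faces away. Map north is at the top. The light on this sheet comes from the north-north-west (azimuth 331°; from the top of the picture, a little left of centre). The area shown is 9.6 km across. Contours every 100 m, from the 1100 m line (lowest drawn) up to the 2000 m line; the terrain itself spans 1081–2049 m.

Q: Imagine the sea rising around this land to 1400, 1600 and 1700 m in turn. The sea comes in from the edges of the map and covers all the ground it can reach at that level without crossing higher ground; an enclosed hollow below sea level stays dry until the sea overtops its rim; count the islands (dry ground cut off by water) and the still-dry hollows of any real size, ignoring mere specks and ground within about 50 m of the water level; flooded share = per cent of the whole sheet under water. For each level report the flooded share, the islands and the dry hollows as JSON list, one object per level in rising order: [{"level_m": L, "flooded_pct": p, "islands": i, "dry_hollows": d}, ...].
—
[{"level_m": 1400, "flooded_pct": 18, "islands": 0, "dry_hollows": 0}, {"level_m": 1600, "flooded_pct": 48, "islands": 0, "dry_hollows": 0}, {"level_m": 1700, "flooded_pct": 63, "islands": 0, "dry_hollows": 0}]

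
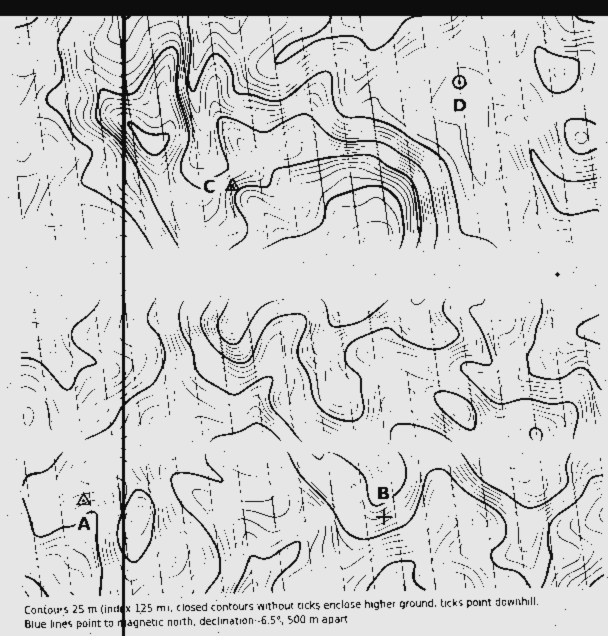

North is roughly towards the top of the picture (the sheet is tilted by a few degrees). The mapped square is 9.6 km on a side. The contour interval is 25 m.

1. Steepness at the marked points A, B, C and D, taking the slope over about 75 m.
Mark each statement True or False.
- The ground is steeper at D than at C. False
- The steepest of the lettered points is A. False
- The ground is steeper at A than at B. False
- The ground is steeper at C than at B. True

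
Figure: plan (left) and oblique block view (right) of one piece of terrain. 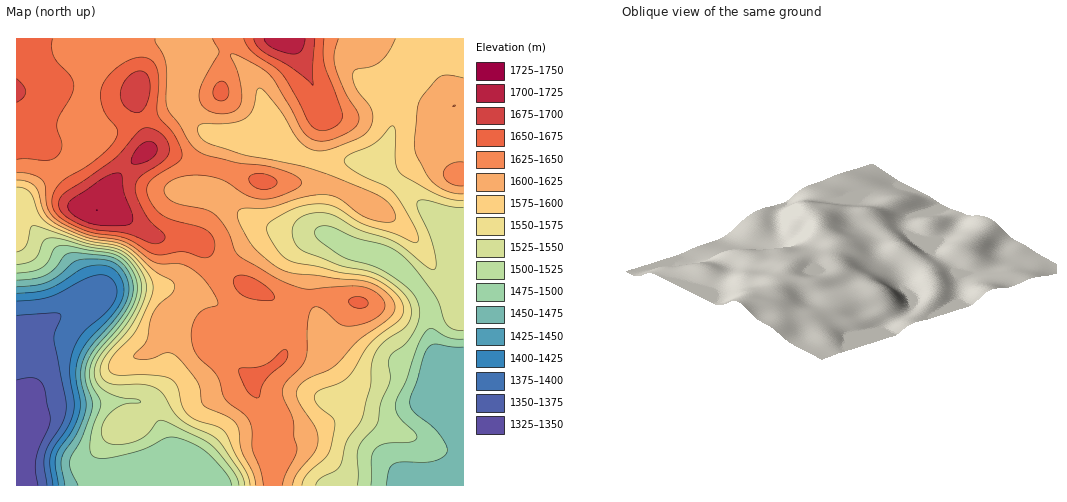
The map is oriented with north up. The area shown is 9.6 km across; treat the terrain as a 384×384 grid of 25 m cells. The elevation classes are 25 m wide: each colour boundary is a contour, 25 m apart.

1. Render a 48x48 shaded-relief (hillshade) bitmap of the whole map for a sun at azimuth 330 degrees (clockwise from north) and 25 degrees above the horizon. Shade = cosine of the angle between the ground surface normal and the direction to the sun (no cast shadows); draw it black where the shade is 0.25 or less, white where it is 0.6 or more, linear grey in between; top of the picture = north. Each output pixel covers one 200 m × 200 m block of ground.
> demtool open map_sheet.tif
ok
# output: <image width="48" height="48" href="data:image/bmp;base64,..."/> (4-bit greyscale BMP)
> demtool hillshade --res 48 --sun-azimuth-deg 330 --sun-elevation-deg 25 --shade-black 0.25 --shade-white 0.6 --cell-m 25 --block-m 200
<image width="48" height="48" href="data:image/bmp;base64,Qk32BAAAAAAAAHYAAAAoAAAAMAAAADAAAAABAAQAAAAAAIAEAAATCwAAEwsAABAAAAAAAAAAAAAAABEREQAiIiIAMzMzAERERABVVVUAZmZmAHd3dwCIiIgAmZmZAKqqqgC7u7sAzMzMAN3d3QDu7u4A////AHiZmXZmd3d3d3d3d4mXUzRWZmZmZ3d3d4iaqXZmZ3d3d3d3d3iIZDNFZmZmZ3d3d3iruodlVVZnd3d2Z3iIdUM0VmZmZmZmd3is3Kh1RERVZmZmd4iIh1RFVVVVVVZmd3it7sqGVDNEVVVWeJh3d3ZVVVVVVmZnd3eb3tyodVREVERFeJh2Z3dmVURWZ3d3d3eJvd26mHZlVURFZ4h2Z3d3ZVVWeIiId3d4q93LqZh3ZmVVZnd3d3iIdmVWeIiHd3iImruqmYh3d3d2Zmd3d3eIh2VVZnh3d3eIiamHZmZ3eIiHd3d3ZmZnd3ZVVWd3d3d4ial1REVWeIiIiHd2VVVVZmZlVFd3d2Z4ibuWVDRFZ3d3iId2VERVVWZmZUZ3d2Z3is3KdVRVZ3d3eIiHVEVVVVVmZUV3d2Z3is79uHZmZ3d3eJmYdVZmVURWZUV3d3d3ic7/65h3d3h3eImph2Z3ZUREVURWZXd4ib3//rmHd4iIeIiJh2Z3ZUMjRERVQ3d4iavv/9qHd4mYh3eIh2Z3dkMiI0RVVHd3iJrO/+yoiImYh3d3h2Z3dlQiI0VndmZmeIms//25iImYd2Znd3Z3dmVDNEV4iEREVnia3/7KmZiIdmZnd3d3iHdmZmZ4iCIiNFZ4rN26mIiHd2Z3iIiJqqmZiId3iBEREkVWiruoiIh3iIiJmZmqvMy6qYd3dyIREjNFZ4h2Znd3iZmZqqu7zd3KmHZndzMzMiIiNVVURWZniZmZmqu7vMuph2Znd0REMyAAATRDRFZmeJmYiaqqqZmHdmZnd1VUMQAAACRERWZmd4iIiImZiHZlVVZnd2ZTEAAAACVmZ3h3d3d3d3eHdlQzRWZ3d3ZTEAAAAkZ4iImId3d2ZmZmZUMzRnd3d4dkMiNERWeJmZmYd2ZVVURVVUREVnd3d4iHd3d3ZneImZmYdmVDMzM0RWZnd3ZlVHiaqqmYd3d4iIiIdlQzIiM0VniIh2ZUMlaKvMupdmZmd3d3dmVEM0RVeJmZh2VUMzRoq8y6hlRFVmZmZ3d3Zmd4iZmYhmZmZTRXiavLp1MjRVZneJqqqZmZmZiId3eIiFVmd4m8uXQyNWeImru7qpiHd4d4iHeJqmd3d3iau6dURXiaqqqpmIZVVWZ4iIeJmnd3d3eJq7qHZ3iZmYiHd2VDM0VniYd3iHd3d3d4iquoh3eId3d3h2VDMzRWiZh2Z3d3d3d3eImZiHZlVWd3h3ZVRERWeJh2ZmZmd3d3d3d4iHZURFZ3d4dmZmZmeJmHZmZmZneId2VWeIdlRFV3d4d2d3d3eJmYd3d2ZneIiHZFZ4iHVVZ3d3d3d4h3eImZmHd3d3eJmYdUZ4qYdmZ3d3d3d3d3eImZmXiHd3iJqphlZ4mph2Znd3d3d3Znd4iJmXeIiIiZqql2Z3mql2ZWZmZmZmZmd3iIiHd3iIiJqrqHZ3iZh2VEVVVmZmZmZ3iIiHd3d4iImaqXd3iIh2ZVVVVVZmZmZ3eId3d3d3d3iJmId3iId3ZlVVVVZmZmZ3d3dw=="/>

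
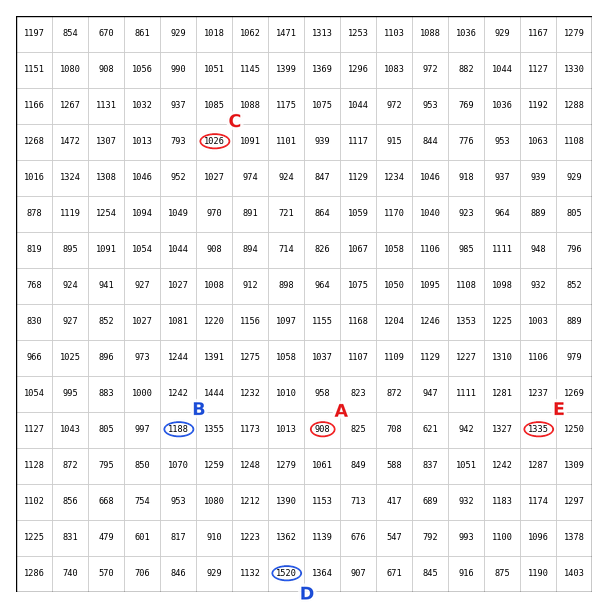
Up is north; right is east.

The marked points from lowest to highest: A C B E D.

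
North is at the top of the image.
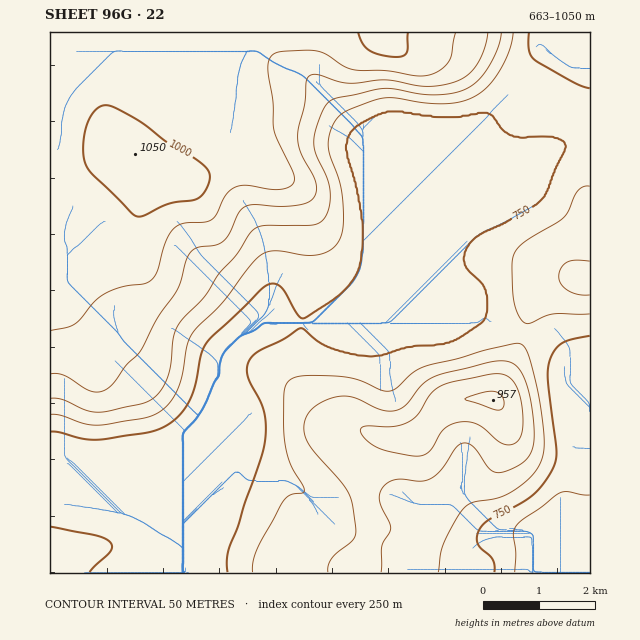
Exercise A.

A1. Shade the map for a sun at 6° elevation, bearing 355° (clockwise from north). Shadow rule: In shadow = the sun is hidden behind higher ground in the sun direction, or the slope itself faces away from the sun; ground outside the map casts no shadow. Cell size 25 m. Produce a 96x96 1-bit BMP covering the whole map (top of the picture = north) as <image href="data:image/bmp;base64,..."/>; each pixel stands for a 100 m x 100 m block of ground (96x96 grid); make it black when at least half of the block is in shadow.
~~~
<image width="96" height="96" href="data:image/bmp;base64,Qk2+BAAAAAAAAD4AAAAoAAAAYAAAAGAAAAABAAEAAAAAAIAEAAATCwAAEwsAAAIAAAAAAAAA////AAAAAAAAAAAAAAAAAAAAAAAAAAAAAAAAAAAADAAAAAAAAAAAAAAADAAAAAAAAAAAAAAAHgAAAAAAAAAAAAAAPgAAAAAAAAAAAAAA/wAAAAAAAAAAAAAD/wAAAAAAAAAAAAAH/4AAAAAAAAAAAAAP/4AAAAAAAAAAAAAP/8AAAAAAAAAAAAAf/+MAAAAAAAAAAAAf//8AAAAAAAAAAAAP//8AAAAAAAAAAAAH//8AAAAAAAAAAAAD//8AYAAAAAAAAeAB/8MB/AAAAAAAA/AAf4AH/4AAAAAAB/AAf4A//+AAAAAAD/BAfwB///AAAAAAH/DwfgB///gAAAAAH/H4fAB///gAAAAAH8H4eAD///wAAAAAAAP8YAD///4AAAAAAAP8AAD///4AAAAAAAP8AAD///4AAAAAAAP+AAD///4AAAAAAAP+AAD///8AAAAAAAP8AAD///8AAAAAAAP8AAD///8AAAAAAABgAAD///4AAAAAAAAAAAD+B/4AAAAAAAAAAADwABwAAAAAAAAAAACAAAAAAAAAAAAAAAAAAAAAAAAAAAAAAAAAAAAAAAAAAAAAAAAAAAAAAAAAAAAAAAAAAAAQAAAAAAAAAAAAAAA4AAAAAAAAAAEAAAB8AAAAAAAAAAcAAAB+AAAAAAAAAA8AAAD+AAAAAAAAAB8AAAD/AAAAAAAAAD8AAAD/AAAAAAAAAH8AAAD/gAAAAAAAAH8AAAD/gAAAAAAAAH8AAAD/wAAAAAAAAH8AAAA/wAAAAAAAAH8AAAAPw8AAAAAAAB8AAAABx+AAAAAAAAcAAAAAz/AAAAAAAAAAAAAAz/gAAAAAAAAAAAAB7/wAAAAAAAAAAAAB//wAAAAAAAAAAAAD//4AAAAAAAAAAAB///4AAAAAAAAAAAD/3/4AAAAAAAAAAAD/n/4AAAAAAAAAAAH+H/4AAAAAAAAAAAP8H/4AAAAAAAAAAAf8P/4AAAAAAAAAAAf4P/4AAAAAAAAAAA/4P/8AAAAAAAAAAA/wf/8AAAAAAAAAAA/gf/8AAAAAAAAAAB/g//4AAAAAAAAAAB+A//wAAAAAAAAAAA4B//gAAAAAAAAAAAAB/8AAD/AAAAAAAAAA/wAA//wAAAAAAAAAAAAD//4AAAAAAAAAAAAH//+AAAAAAAAAAAAH///gAAAAAAAAAAAP///wAAAAAAAAAAAf///wAAAAAAAAAAAf///4AAAAAAAAAAA////4AAAAAAAAAAA////8AAAAAAAAAAA////8AAAAAAAAAAB////+AAAAAAAAAAB////+AAAAAAAAAAB////+AAAAAAAAAAB/////AAAAAAAAAAB/////AAAAAAAAAAB/////AAAAAAAAAAD/////AAAAAAAAAAH/////AAAAAAAAAAP/////gAAAAAAAAA//////gAAAAAAAAB///+D/gAAAAAAAAD///wAfgAAAAAAAAD/A+AAHgAAAAAAAAD+AAAADgAAAAAAAAD8AAAAAAAAAAAAAAAAAAAAAAAAAAAAAAAAAAAAAAAA="/>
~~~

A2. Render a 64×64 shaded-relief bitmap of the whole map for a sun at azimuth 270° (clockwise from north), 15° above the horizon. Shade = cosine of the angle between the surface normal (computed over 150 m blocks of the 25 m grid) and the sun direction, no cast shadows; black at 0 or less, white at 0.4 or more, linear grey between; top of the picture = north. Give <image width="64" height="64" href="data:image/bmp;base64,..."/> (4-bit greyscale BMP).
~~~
<image width="64" height="64" href="data:image/bmp;base64,Qk12CAAAAAAAAHYAAAAoAAAAQAAAAEAAAAABAAQAAAAAAAAIAAATCwAAEwsAABAAAAAAAAAAAAAAABEREQAiIiIAMzMzAERERABVVVUAZmZmAHd3dwCIiIgAmZmZAKqqqgC7u7sAzMzMAN3d3QDu7u4A////AKqZmZmZmZmZq7vN7u25ibzdyph3iJiHd4iYdUR5qqqqmqmZmZmZmZmru83e7bmJrMzLmIiImId3iIh2RGmqqqqZmZmZmZmZmqu7vN7tuZmrzLupiImYh3d4iHZUaaqqqpmZmZmZmZmaq7u83u26mau7u6qZmZiHZneId2VpqqqqmZmZmZmZmaqru7vN7cqqqrvMupmZmIdmZnd3ZmiqqqqZmZmZmZmqqqq7u83dy6qqvMy6mZmZiHZmd3dmaJqqqpmZmZmZqqqqqru7zd3Lqqq83LqZiZmYh2d3d2ZneaqqmZqqqqqqqqqqq7vN3cuqqrzdupiJmZmId4iHZmZniaqqqqqqqqqqqqqqu83dy6qrzdy5mImZmYiJmYdmZWeKqqqqqqqqqqqqqqqrzd3LqqvN3KmYmZmYiJqqmHZVVoqqqqqqqqqqqqqqqqvN3cuqvN3LqZmZqpiImruodlRGiruqqqqqqqqqqqqqqr3dy7vM3cupmZqql3iby6mGVEWKu5qqqqqqqqqqqqqqvN3czM3cuqqqqqqHZ5vMuodUNHq7mqqqqqqqqqqqqqqs3t3d3cy6qqqqqoZmiszKl1MjaaqqqqmZmqqqqqqqqqve7u3dy6q7u7updlaKzcuXQhJYmqqqqpmZmZmqqqqqq97/7tzLu7u7u6l2VovN25YxAliqq7uqmJmZiImqqqqr3v/+3Mu7u7qruodnis3bhSABWaq7zLqYiIh3eJqqqqve//7cy7uqmavLqHeazcqEEAFpqrvMupiIh3Zmeaqqq97//tzLupiJrN3LmZq8uWMAAmmqu8y6mIiHZVVnmqqr3v/tzLu6h3is7+26qruoUgACeqqrzLqYiIdkRFaKqrze7tzLu6mHeL3//tuqqpdRAAN6qqvMupiJh2QzRomrzN3dzLu6qYd5ve/+3Lqql0EAFIqqq7upmJmYZDM1eavMzcy7qqqZiIm97u7cu7uXQgAliaqru6mZmZhkMjV5q8zMy7qqmZmImrzd3cy7u6hTETaKqqq6mYmZmHUyNGmrzMu7qpmZmZmau8zLu7zLqWQzR4mqqqqYiZmYdTI0aKvMu7qpmZmZmqq7u7u7zMu6hlRXiZmqqZiJmZh1MzRomru7uqqZmaqqqqqqqqu8y7qodmeJmZqZmImZmHVDNGeJqru7qpmqqqqqqqqqqru7u7qHeImZmZmIiZmHZVRFVniaq7uqqqqqqqqqqqqqqru8y5h4mZmZmIiJqZdmVVVWZ4mqu7qqqqqqqqqqqqqqq83cqIiZmZmYiImql2ZmZVVmeJq7uqqqqqqqqqqqqqqqzdy5maqpmZiIiaqYdmZmVVZniru6qZqqqqqqqqqqqqvO7bqaqqqpmYiJqqh2ZnZlVWeJq7upmZqqqqqqqqqqq87tyqq7qqqZmYmaqXZmd2ZVVnmru6mZmaqqqqqqqqqr3u3Lq7u6qqqpmZmZhmZndmVWeKu7qZmJmqqqqqqqqqvd7cu7zLqqqqqpmZiGVmd3ZlZ4mrupmIiaqqqqqqqqu83dy7vLuqqqq6qYiHZmZ4h2VWiauqmYiImqqqqqqqu7zd3Lu7uqqqqrupiIdmZ4mHZVeJqqqYh3iaqqqqqqq7vMzMu7upmqqqu7qYd2ZnmZdVV4mqqph2Z5qqqqqqqru8zMu7uqmaqqq7uph3ZniZh1VXmaqqmHVWmqqqqqqqq7vMzLu6mZqqqqu7qYd3iZmGVWiaqqqYZUaaqqqqqqqqq7zMy7upmqqqq7uph3eJmXZVaJqqmYdURpqqqqqqqqqqq8zMy7qqqqqru7qYiJmYZVZ5qqmZdkM2mqqqqqqqqqqqq8zMy6qqqru7upmImYdVV4qqqZhkMjaaqqqqqqqqqqqqvN3Luqqru7u7qZmZhlVomqqZh1MiN5qqqqqqqqqqqqqr3dy6qqu7u7u6mZh2Znirqph1QhFHqqqqqqqqqqqqqqrN3Lqqu7zMu7qZiHdniauph2QxEliqqqqqqqqqqqqqqs3LuqvMzMu7qpiHd3iaqph1QyETaaqqqqqqqqqqqqqqvMuqvMzMu7qZiHd4iaqql2RDIiR5qqqqqqqqqqqqqqqru6u83dy7qYh3d4iZqqqHVDMiNYqqqqqqqqqqqqqqqqq6qr3d3LqYd3eIiZqqqYZUMzM1iqqqqqqqqqqqqqqqqqqqvd3cupd2d4mZqqqph1VDMzWKqqqqqqqqqqqqqqqqqqq83cy5h2Z4mqqqqqmHZVQzRXmqqqqqqqqqqqqqqqqqqrzcy6h3d4mqqqqqqXdmVENFZ5mqqqqqqqqqu6qqqqqarMy6mHeJqqqqqqqod2ZlRFZ3eJqqqqqZmaq7qqqqqZqrzLqIeJqqqqqqqqh3d2VVZ3d3ibu6qZh3iaqqqqqZmqq7uoiJqqqqqqqqqHd3ZmeIh3eKu7qZh2VomqqqqZmaqru6iJqqqqqqqqqod3d3iaqYeJrMuph2VEZ5qqqZiJqqqqqZqqqqqqqqqph3d3ibu6mIm7upiHZDNGiZmZiImqqqqqqqqqqqqqqqmHd3iazMuqmrupiIdlMiRomZiImqqqqqqqqqqqqqqqqYiIiavMzLuqqph3iHZCI0aIiJqqqqqqqqqqqqqqqqqpmJmZq7zMu7qph3eIhlMiNXiJqqqqqqqqqqqqqqqqqqqZqqqqu8y7uph3d4iHVCEkV5qqqqqqqqqqqqqqqqqqqqqrqpmrvLu6mHd4iIdkIRNXmqqq"/>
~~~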